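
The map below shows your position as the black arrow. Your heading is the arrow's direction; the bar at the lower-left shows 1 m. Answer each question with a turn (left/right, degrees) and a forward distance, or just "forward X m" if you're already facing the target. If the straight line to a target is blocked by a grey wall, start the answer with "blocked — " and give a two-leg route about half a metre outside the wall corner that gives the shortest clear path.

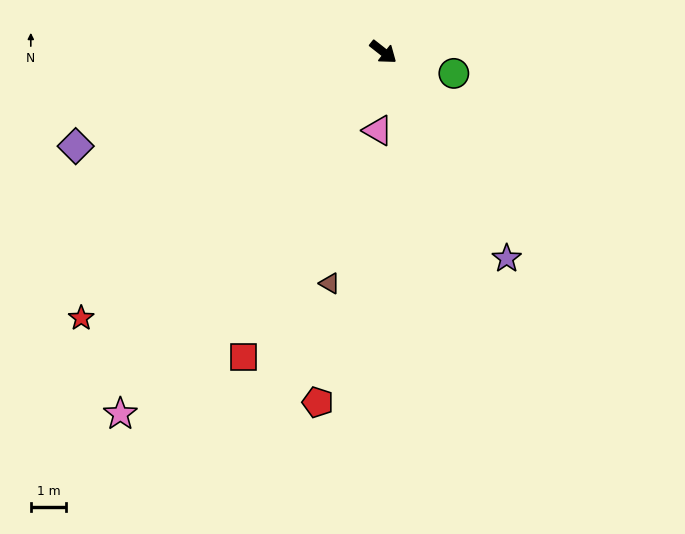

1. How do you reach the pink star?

turn right 88°, forward 12.8 m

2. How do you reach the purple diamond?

turn right 125°, forward 9.2 m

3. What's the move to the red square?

turn right 77°, forward 9.6 m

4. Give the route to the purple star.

turn right 21°, forward 6.9 m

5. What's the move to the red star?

turn right 101°, forward 11.5 m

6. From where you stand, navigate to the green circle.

turn left 21°, forward 2.1 m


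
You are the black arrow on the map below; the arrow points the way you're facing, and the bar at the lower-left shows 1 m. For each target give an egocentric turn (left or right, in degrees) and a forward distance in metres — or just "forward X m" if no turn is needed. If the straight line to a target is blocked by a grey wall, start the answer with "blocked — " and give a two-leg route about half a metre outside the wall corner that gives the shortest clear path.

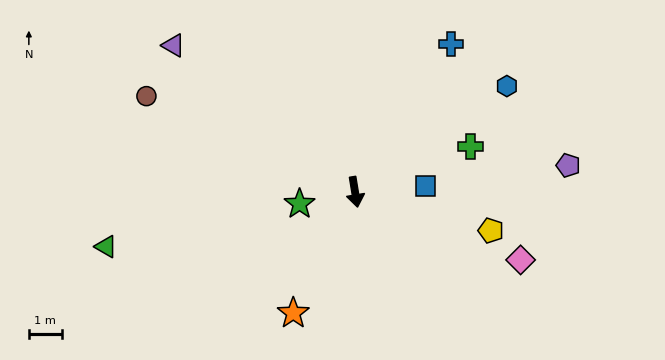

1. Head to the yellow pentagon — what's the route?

turn left 65°, forward 4.3 m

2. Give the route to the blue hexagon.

turn left 116°, forward 5.6 m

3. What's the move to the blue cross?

turn left 138°, forward 5.4 m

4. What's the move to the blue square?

turn left 86°, forward 2.1 m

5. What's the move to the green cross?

turn left 102°, forward 3.8 m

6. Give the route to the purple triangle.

turn right 138°, forward 7.1 m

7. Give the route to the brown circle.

turn right 124°, forward 7.0 m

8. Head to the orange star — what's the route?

turn right 36°, forward 4.1 m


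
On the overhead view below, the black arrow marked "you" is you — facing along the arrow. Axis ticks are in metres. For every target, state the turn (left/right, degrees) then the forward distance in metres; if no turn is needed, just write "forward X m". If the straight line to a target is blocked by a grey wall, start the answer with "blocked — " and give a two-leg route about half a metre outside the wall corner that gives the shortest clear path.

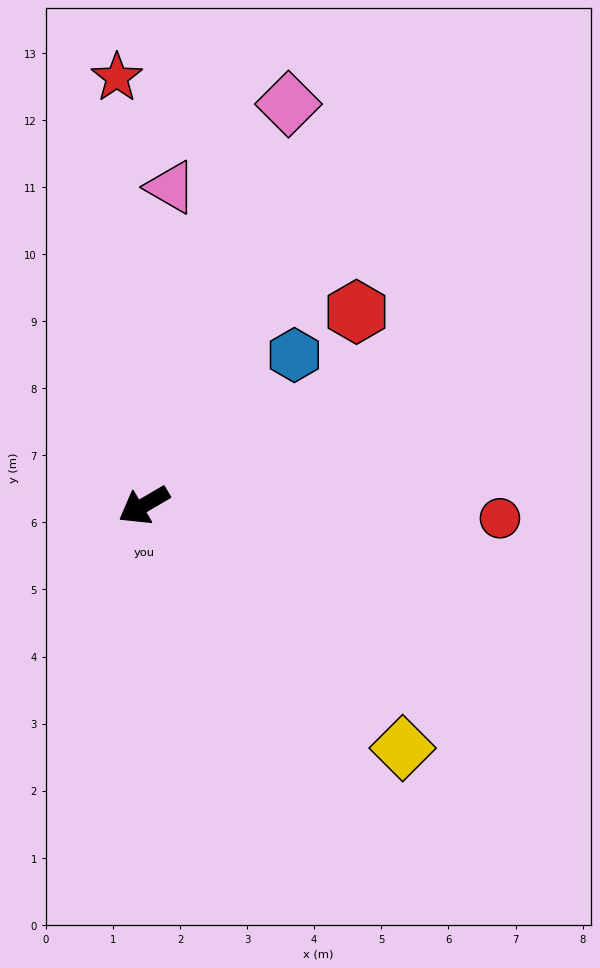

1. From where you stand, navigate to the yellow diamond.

turn left 106°, forward 5.3 m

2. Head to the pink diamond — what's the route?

turn right 140°, forward 6.4 m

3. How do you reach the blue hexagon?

turn right 165°, forward 3.2 m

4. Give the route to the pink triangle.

turn right 125°, forward 4.8 m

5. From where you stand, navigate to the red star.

turn right 117°, forward 6.4 m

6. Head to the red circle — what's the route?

turn left 148°, forward 5.3 m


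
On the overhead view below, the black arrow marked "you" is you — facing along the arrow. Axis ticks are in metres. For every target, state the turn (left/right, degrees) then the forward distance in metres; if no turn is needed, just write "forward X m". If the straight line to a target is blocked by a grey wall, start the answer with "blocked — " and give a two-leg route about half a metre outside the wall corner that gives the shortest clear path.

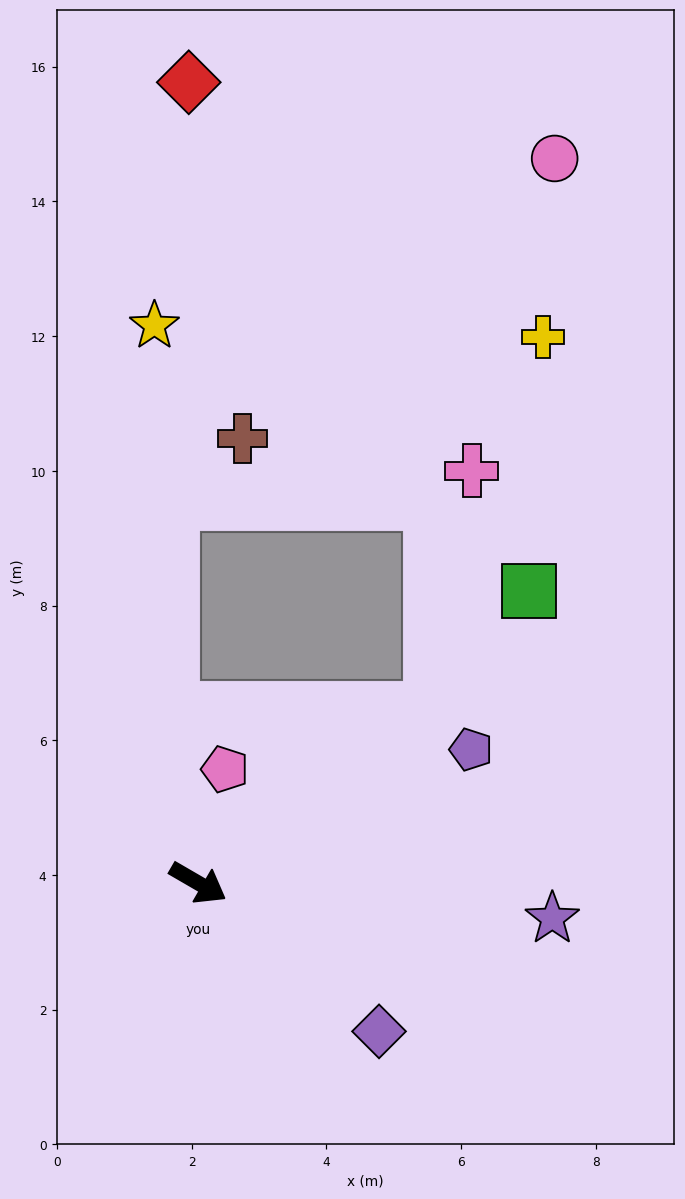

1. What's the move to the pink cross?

blocked — turn left 67°, forward 4.3 m, then turn left 44°, forward 3.6 m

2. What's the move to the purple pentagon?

turn left 56°, forward 4.5 m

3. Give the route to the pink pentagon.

turn left 107°, forward 1.7 m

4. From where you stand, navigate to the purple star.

turn left 24°, forward 5.3 m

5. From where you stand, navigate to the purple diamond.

turn right 9°, forward 3.5 m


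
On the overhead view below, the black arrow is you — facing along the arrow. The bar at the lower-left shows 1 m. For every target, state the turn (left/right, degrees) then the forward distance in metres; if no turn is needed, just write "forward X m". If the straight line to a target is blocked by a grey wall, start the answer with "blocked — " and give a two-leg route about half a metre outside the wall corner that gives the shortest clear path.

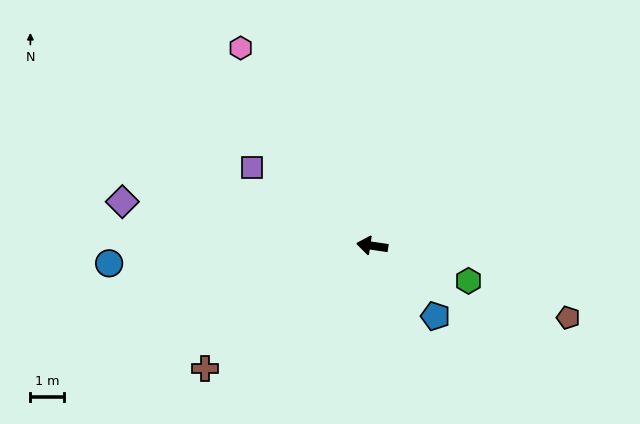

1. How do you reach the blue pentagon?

turn left 140°, forward 2.8 m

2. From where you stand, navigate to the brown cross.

turn left 45°, forward 6.2 m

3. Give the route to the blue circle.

turn left 12°, forward 7.8 m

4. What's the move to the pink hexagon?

turn right 48°, forward 7.1 m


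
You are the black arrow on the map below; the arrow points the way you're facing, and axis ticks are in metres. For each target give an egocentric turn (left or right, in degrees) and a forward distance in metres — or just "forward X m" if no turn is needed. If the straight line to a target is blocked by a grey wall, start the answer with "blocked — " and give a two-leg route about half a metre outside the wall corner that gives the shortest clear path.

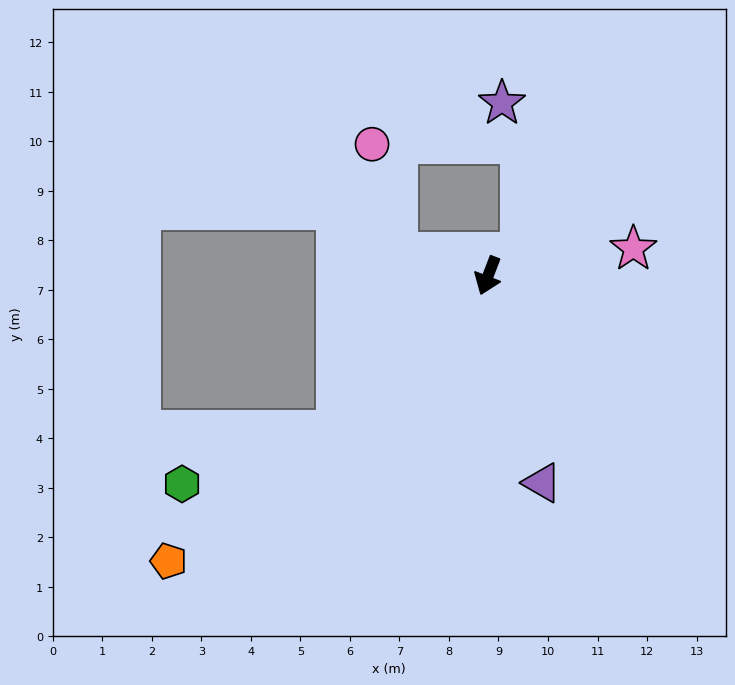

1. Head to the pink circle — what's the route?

blocked — turn right 83°, forward 1.9 m, then turn right 63°, forward 2.3 m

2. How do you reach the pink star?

turn left 122°, forward 3.0 m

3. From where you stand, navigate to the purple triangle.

turn left 36°, forward 4.3 m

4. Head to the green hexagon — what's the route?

blocked — turn right 23°, forward 4.4 m, then turn right 27°, forward 3.3 m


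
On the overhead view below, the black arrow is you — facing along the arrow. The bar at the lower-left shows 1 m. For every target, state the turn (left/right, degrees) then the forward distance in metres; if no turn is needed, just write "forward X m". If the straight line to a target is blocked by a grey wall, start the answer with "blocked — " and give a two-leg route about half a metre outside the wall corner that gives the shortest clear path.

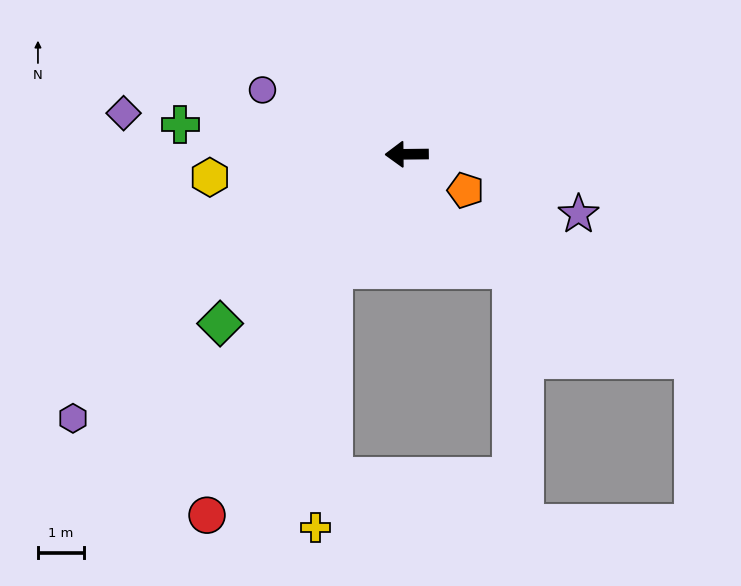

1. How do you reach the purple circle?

turn right 25°, forward 3.4 m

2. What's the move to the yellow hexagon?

turn left 6°, forward 4.3 m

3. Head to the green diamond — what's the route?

turn left 42°, forward 5.5 m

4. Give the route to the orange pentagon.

turn left 148°, forward 1.5 m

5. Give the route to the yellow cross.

blocked — turn left 57°, forward 3.0 m, then turn left 28°, forward 5.6 m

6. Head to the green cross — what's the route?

turn right 8°, forward 5.0 m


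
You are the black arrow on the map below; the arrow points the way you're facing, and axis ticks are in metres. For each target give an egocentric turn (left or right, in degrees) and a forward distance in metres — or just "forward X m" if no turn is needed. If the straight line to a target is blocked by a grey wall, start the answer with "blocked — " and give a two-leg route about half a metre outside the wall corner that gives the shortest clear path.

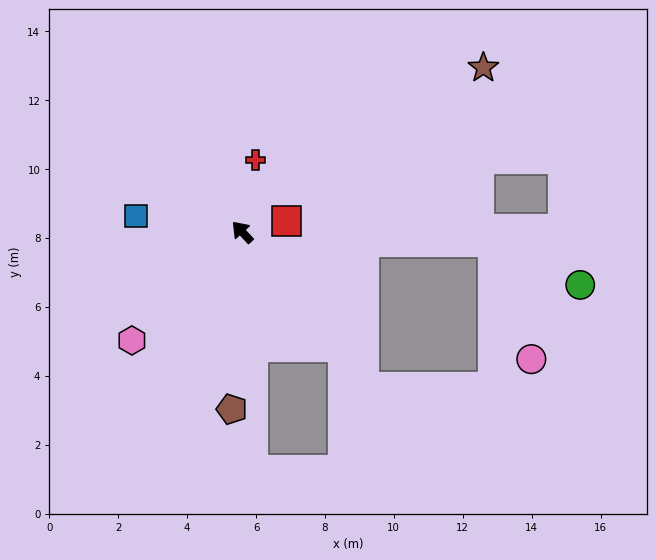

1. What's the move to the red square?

turn right 119°, forward 1.3 m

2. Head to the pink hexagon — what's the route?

turn left 92°, forward 4.5 m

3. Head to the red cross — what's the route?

turn right 53°, forward 2.1 m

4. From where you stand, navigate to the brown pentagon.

turn left 134°, forward 5.2 m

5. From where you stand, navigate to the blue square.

turn left 39°, forward 3.1 m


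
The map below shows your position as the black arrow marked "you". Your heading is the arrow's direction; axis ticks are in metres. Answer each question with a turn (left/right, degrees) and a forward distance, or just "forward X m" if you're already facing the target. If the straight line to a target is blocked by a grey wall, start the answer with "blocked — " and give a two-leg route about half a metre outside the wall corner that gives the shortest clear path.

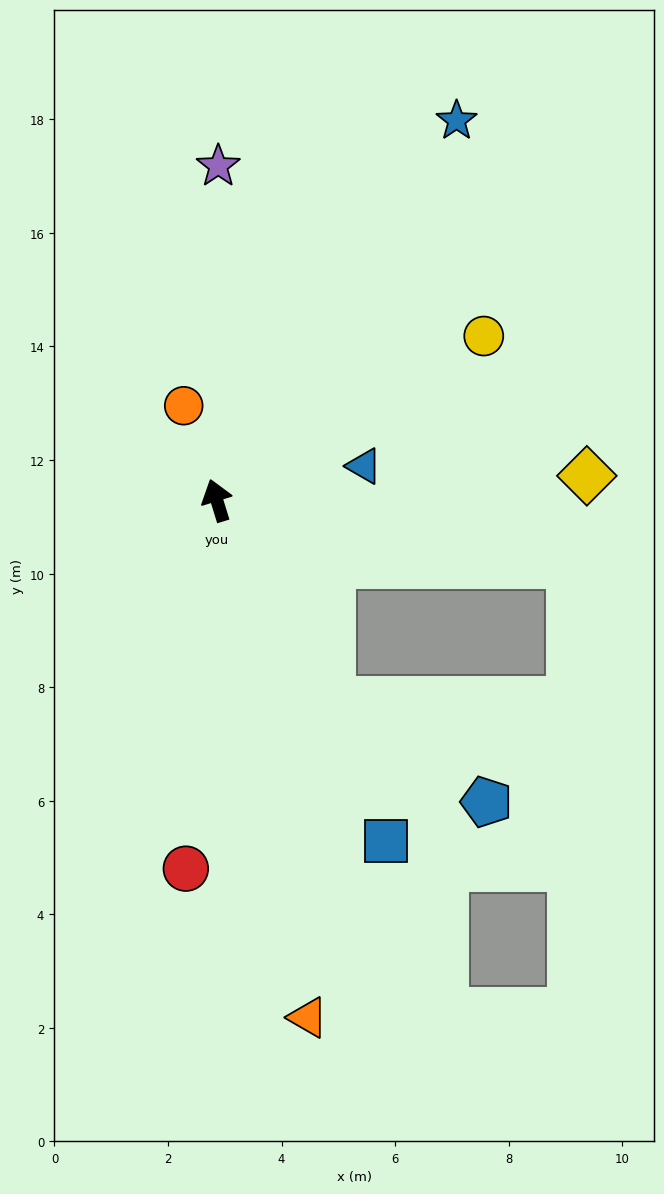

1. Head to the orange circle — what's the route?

turn left 2°, forward 1.8 m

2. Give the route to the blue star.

turn right 49°, forward 7.9 m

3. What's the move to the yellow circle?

turn right 76°, forward 5.5 m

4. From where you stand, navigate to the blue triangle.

turn right 94°, forward 2.7 m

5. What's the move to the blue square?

turn right 171°, forward 6.7 m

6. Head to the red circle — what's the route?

turn left 158°, forward 6.5 m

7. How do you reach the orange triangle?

turn left 173°, forward 9.2 m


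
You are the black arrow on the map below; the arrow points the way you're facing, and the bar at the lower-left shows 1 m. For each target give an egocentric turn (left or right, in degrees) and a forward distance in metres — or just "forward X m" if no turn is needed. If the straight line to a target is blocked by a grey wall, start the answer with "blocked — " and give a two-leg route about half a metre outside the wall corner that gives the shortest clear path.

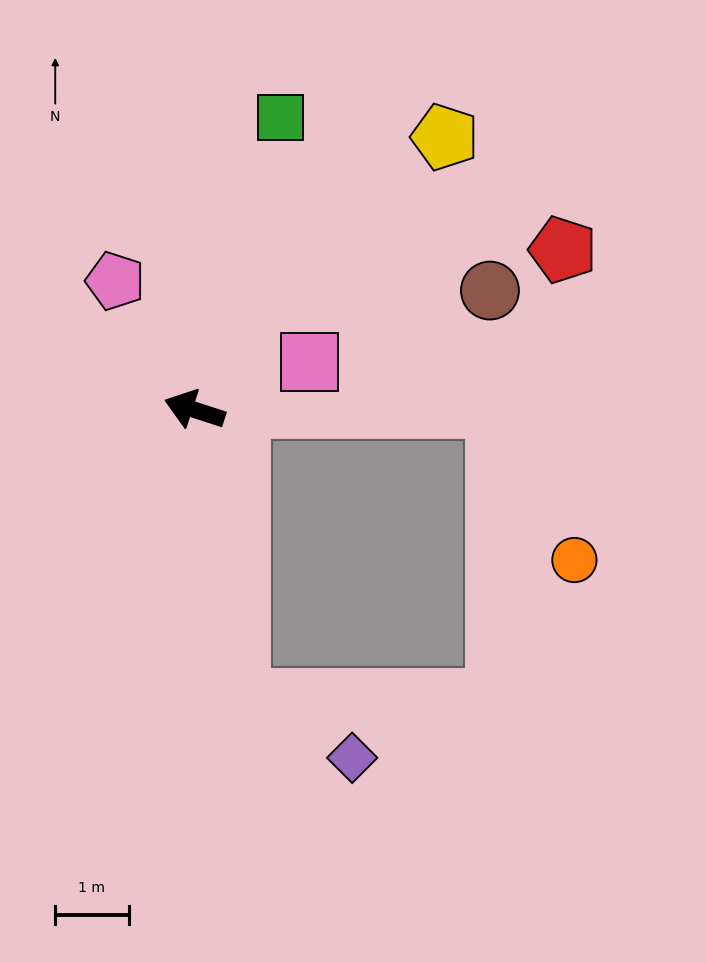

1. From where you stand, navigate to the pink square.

turn right 139°, forward 1.7 m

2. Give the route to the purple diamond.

blocked — turn left 117°, forward 4.0 m, then turn left 54°, forward 1.7 m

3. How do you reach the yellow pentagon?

turn right 114°, forward 5.0 m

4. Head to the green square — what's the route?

turn right 88°, forward 4.1 m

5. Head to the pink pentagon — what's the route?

turn right 40°, forward 2.1 m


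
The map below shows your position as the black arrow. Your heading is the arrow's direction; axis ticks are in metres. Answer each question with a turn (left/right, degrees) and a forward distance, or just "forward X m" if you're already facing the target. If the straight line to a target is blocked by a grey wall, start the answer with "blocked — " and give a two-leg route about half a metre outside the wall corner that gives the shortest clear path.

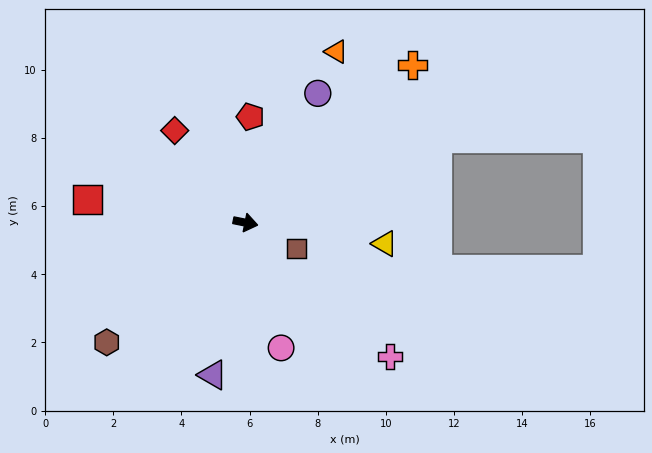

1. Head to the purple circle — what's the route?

turn left 72°, forward 4.3 m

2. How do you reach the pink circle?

turn right 63°, forward 3.8 m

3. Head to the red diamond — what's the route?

turn left 139°, forward 3.4 m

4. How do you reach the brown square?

turn right 15°, forward 1.7 m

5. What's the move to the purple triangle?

turn right 91°, forward 4.6 m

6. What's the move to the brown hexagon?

turn right 128°, forward 5.4 m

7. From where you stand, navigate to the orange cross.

turn left 55°, forward 6.7 m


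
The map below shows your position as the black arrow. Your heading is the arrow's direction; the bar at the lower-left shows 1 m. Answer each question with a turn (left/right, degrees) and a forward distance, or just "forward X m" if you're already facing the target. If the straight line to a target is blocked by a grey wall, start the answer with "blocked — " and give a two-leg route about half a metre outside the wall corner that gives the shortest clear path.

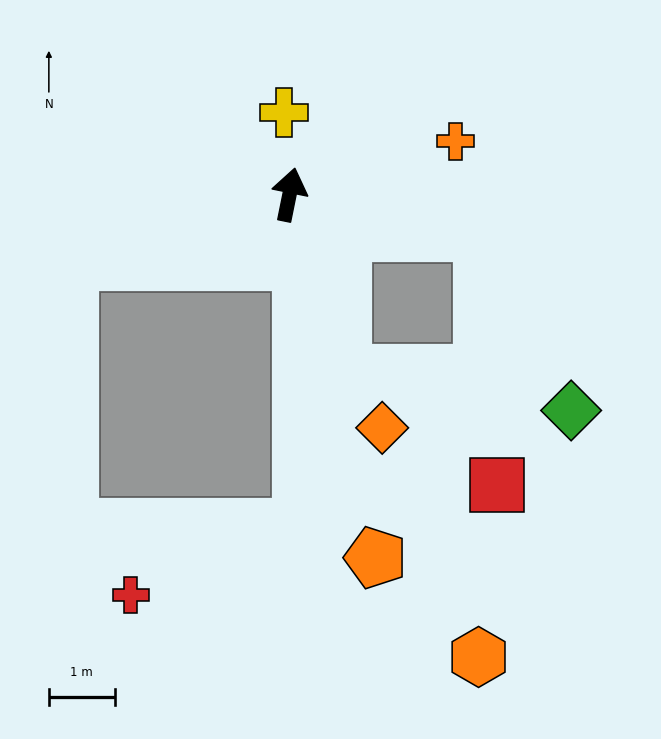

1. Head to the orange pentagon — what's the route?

turn right 155°, forward 5.7 m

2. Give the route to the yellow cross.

turn left 15°, forward 1.3 m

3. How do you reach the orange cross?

turn right 61°, forward 2.7 m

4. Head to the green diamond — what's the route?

blocked — turn right 90°, forward 3.0 m, then turn right 52°, forward 3.0 m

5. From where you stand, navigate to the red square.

blocked — turn right 90°, forward 3.0 m, then turn right 75°, forward 3.8 m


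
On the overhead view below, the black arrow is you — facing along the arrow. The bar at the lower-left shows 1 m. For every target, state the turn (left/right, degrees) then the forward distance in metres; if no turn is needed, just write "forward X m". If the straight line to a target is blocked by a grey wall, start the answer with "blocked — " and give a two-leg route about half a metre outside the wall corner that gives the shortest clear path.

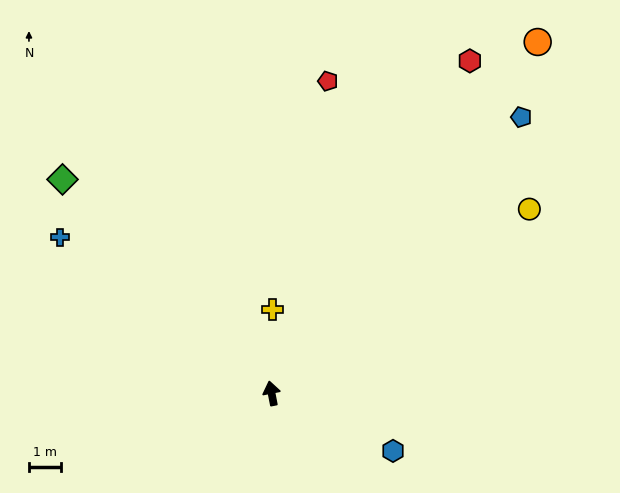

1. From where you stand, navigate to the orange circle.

turn right 48°, forward 14.0 m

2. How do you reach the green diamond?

turn left 33°, forward 9.5 m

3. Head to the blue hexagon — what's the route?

turn right 126°, forward 4.3 m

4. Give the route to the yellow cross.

turn right 12°, forward 2.6 m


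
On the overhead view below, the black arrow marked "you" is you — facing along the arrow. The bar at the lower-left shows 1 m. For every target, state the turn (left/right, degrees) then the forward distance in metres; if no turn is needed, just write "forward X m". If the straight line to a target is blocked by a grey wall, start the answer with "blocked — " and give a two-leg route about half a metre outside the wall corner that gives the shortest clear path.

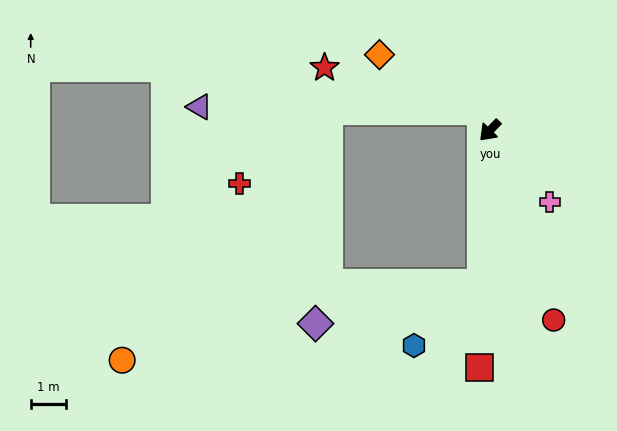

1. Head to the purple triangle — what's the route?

blocked — turn right 116°, forward 0.6 m, then turn left 70°, forward 7.9 m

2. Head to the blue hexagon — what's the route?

blocked — turn left 41°, forward 4.3 m, then turn right 45°, forward 2.6 m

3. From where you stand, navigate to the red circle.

turn left 63°, forward 5.6 m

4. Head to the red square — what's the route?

turn left 42°, forward 6.7 m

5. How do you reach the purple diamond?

blocked — turn left 41°, forward 4.3 m, then turn right 73°, forward 4.8 m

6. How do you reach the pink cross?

turn left 84°, forward 2.6 m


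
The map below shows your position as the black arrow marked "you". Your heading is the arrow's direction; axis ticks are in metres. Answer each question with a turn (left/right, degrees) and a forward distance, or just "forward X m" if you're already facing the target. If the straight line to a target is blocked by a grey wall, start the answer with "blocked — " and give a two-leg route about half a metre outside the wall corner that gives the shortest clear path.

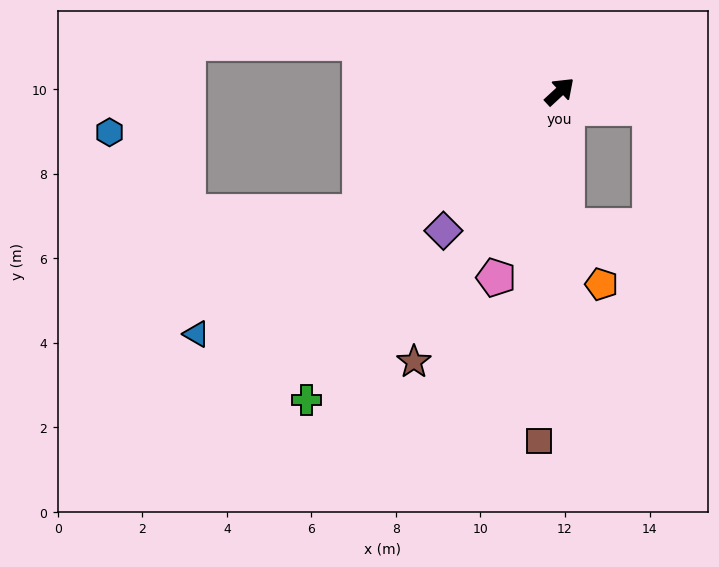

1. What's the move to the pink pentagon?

turn right 152°, forward 4.7 m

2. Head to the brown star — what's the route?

turn right 161°, forward 7.3 m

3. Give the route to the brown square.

turn right 136°, forward 8.3 m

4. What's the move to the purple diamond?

turn right 173°, forward 4.3 m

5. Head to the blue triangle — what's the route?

turn left 171°, forward 10.3 m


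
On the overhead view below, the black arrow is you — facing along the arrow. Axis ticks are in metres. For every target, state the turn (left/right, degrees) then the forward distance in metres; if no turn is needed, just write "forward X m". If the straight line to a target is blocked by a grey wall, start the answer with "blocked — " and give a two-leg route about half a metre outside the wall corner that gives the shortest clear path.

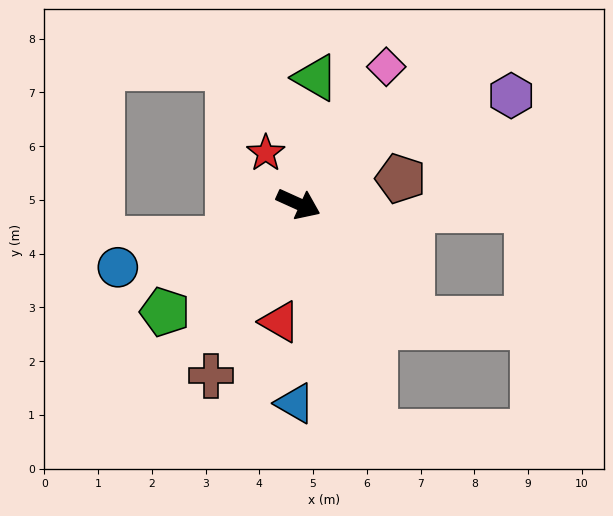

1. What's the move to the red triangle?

turn right 75°, forward 2.2 m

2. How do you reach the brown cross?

turn right 93°, forward 3.6 m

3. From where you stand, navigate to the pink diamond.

turn left 82°, forward 3.0 m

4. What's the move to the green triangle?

turn left 107°, forward 2.4 m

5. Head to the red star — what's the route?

turn left 147°, forward 1.1 m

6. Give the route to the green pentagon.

turn right 117°, forward 3.2 m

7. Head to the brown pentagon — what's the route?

turn left 38°, forward 2.0 m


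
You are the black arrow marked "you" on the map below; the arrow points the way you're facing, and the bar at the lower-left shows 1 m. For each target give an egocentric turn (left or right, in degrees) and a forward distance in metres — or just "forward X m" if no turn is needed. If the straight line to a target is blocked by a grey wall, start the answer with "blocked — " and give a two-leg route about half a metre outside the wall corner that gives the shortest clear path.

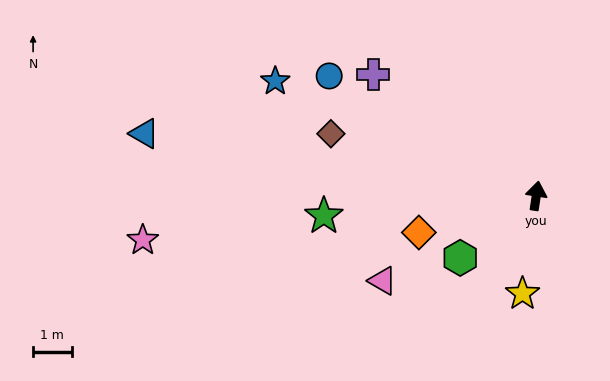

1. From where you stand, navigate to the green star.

turn left 104°, forward 5.5 m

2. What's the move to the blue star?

turn left 75°, forward 7.4 m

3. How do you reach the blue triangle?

turn left 90°, forward 10.3 m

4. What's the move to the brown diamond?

turn left 82°, forward 5.5 m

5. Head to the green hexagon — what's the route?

turn left 138°, forward 2.5 m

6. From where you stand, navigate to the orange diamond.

turn left 116°, forward 3.2 m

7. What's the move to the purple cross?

turn left 62°, forward 5.3 m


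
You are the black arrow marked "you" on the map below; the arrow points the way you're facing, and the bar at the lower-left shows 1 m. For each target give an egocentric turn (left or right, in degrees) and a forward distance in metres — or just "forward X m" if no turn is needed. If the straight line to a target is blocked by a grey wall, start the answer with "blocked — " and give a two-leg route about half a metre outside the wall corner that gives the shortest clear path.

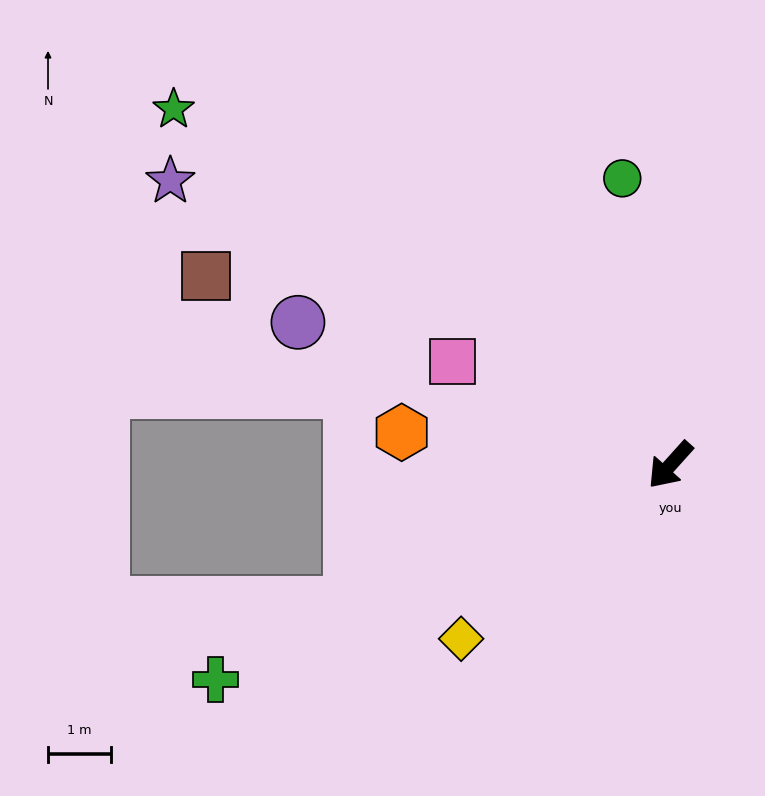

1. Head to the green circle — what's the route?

turn right 129°, forward 4.6 m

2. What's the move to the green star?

turn right 84°, forward 9.7 m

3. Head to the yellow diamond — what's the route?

turn right 8°, forward 4.3 m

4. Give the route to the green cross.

turn right 23°, forward 8.0 m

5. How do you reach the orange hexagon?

turn right 55°, forward 4.3 m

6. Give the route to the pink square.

turn right 73°, forward 3.8 m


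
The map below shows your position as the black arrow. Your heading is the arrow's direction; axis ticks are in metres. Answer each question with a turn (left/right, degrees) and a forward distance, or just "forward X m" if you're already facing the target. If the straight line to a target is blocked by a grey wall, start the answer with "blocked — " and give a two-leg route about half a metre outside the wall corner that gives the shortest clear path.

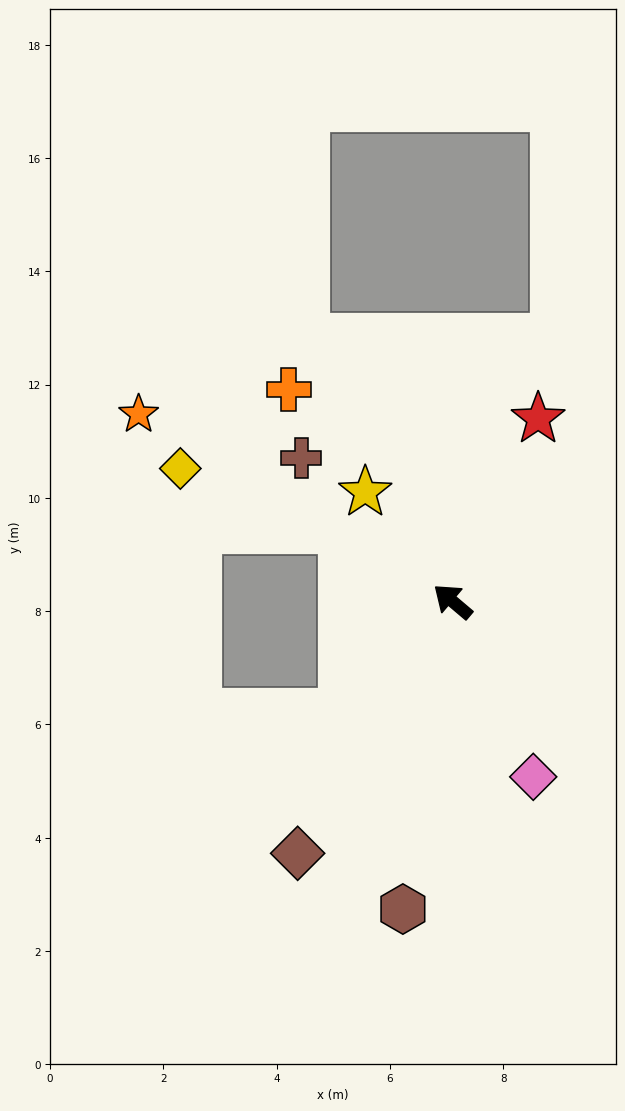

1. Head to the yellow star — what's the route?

turn right 11°, forward 2.5 m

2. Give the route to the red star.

turn right 75°, forward 3.6 m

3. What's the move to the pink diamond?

turn left 155°, forward 3.4 m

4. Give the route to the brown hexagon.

turn left 121°, forward 5.5 m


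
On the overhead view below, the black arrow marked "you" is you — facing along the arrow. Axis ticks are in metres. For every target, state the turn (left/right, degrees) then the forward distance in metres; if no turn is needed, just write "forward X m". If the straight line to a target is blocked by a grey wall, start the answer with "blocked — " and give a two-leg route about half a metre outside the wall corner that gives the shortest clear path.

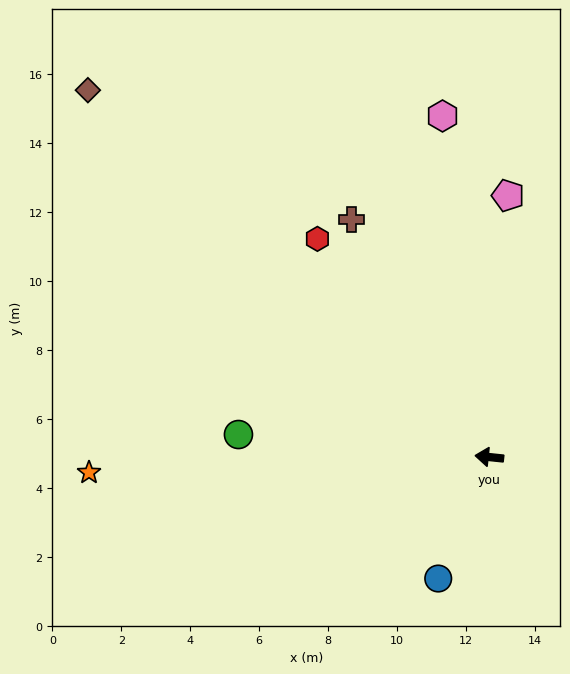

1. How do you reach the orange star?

turn left 8°, forward 11.6 m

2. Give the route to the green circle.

forward 7.3 m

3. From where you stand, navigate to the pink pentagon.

turn right 88°, forward 7.6 m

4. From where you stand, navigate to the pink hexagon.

turn right 76°, forward 10.0 m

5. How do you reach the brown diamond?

turn right 36°, forward 15.8 m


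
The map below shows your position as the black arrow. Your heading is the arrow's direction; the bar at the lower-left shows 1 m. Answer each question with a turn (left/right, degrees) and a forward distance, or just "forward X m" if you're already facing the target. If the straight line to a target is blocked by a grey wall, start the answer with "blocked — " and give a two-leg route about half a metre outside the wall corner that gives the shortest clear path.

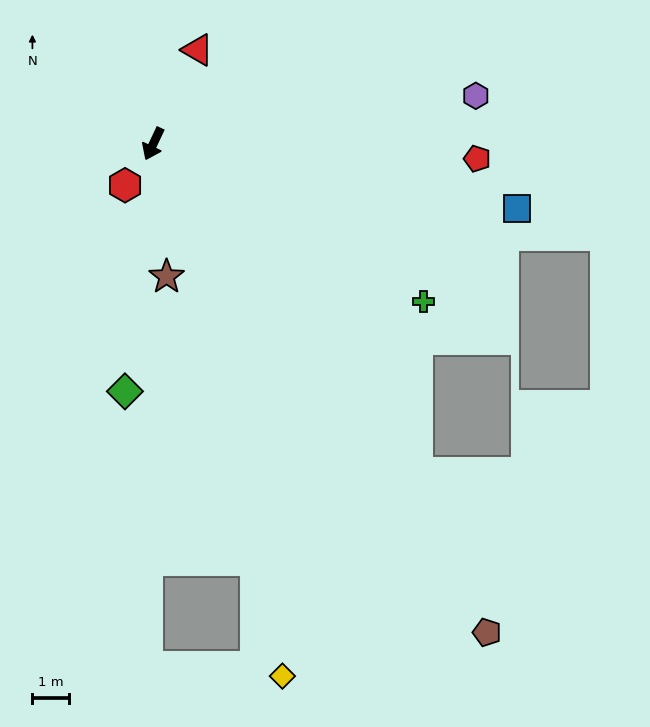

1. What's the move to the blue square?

turn left 105°, forward 10.1 m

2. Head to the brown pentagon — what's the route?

turn left 60°, forward 16.3 m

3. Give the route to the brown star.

turn left 31°, forward 3.7 m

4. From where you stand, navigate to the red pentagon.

turn left 113°, forward 8.9 m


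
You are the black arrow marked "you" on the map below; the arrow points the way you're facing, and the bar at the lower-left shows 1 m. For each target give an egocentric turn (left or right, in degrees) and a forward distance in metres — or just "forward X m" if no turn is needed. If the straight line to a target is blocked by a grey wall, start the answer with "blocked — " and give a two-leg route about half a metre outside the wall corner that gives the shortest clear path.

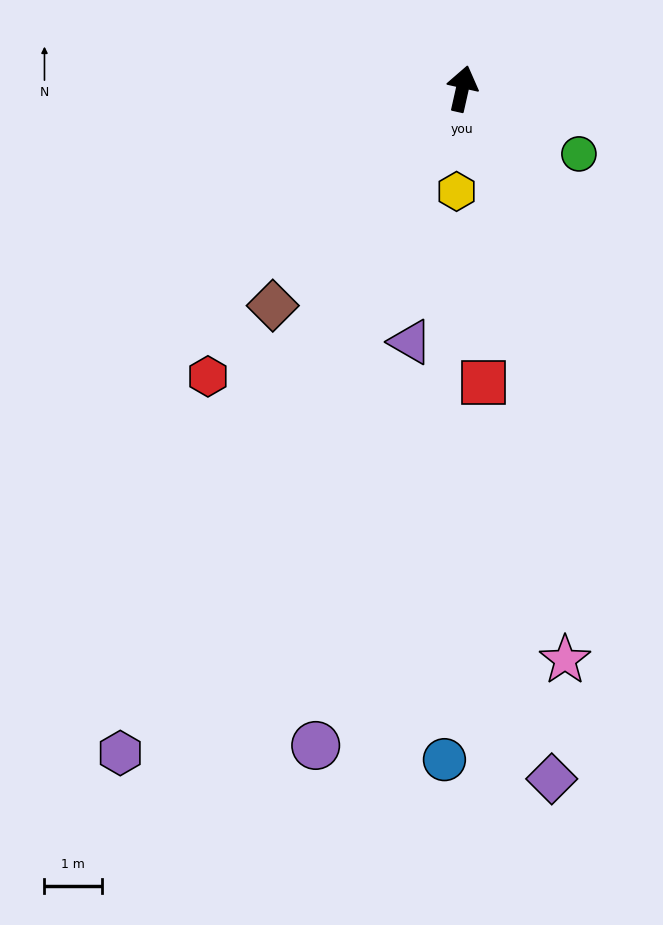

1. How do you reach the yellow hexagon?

turn right 171°, forward 1.8 m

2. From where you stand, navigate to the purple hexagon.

turn left 165°, forward 13.0 m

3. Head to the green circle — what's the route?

turn right 107°, forward 2.3 m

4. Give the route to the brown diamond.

turn left 152°, forward 5.0 m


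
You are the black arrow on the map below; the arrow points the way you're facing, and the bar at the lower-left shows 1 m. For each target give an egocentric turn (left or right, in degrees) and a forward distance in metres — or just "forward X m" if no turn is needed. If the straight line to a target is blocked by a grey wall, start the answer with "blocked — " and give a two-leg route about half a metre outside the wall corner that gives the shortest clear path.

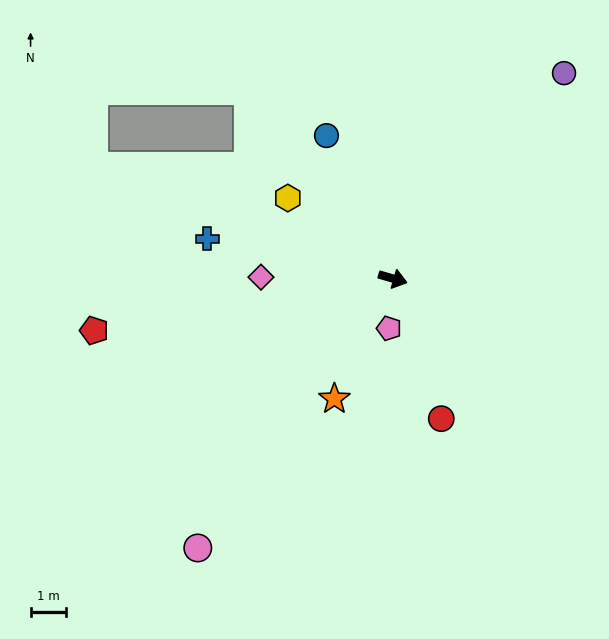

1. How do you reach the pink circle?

turn right 110°, forward 9.4 m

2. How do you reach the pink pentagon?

turn right 78°, forward 1.4 m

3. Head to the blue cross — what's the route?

turn right 176°, forward 5.4 m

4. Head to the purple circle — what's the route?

turn left 66°, forward 7.6 m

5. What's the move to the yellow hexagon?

turn left 159°, forward 3.8 m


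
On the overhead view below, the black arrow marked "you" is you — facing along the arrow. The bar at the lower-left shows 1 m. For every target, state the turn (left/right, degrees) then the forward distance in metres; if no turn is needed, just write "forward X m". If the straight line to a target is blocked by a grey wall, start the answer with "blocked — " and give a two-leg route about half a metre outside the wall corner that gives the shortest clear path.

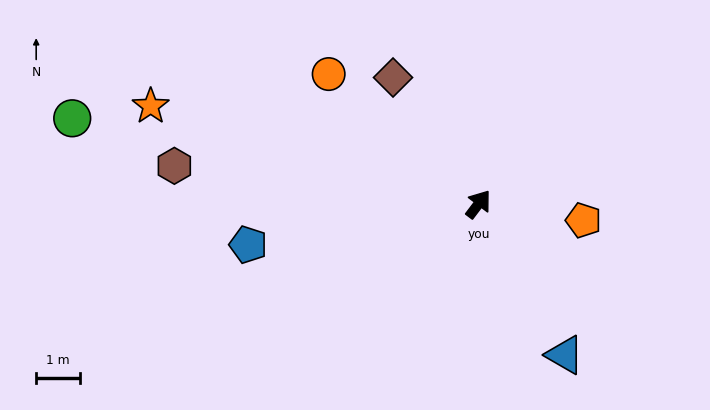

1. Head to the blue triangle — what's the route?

turn right 113°, forward 4.0 m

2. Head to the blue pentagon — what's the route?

turn left 137°, forward 5.3 m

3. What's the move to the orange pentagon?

turn right 62°, forward 2.4 m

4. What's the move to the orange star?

turn left 110°, forward 7.8 m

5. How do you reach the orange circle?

turn left 86°, forward 4.5 m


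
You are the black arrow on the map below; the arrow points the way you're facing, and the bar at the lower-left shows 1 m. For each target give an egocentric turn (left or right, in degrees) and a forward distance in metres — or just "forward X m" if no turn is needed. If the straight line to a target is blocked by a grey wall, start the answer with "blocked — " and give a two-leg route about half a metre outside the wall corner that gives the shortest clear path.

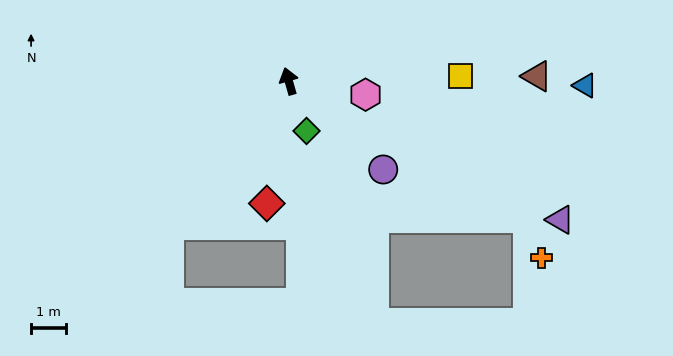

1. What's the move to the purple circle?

turn right 149°, forward 3.7 m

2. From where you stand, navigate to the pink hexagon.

turn right 116°, forward 2.3 m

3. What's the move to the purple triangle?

turn right 133°, forward 8.8 m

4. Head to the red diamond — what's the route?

turn left 154°, forward 3.6 m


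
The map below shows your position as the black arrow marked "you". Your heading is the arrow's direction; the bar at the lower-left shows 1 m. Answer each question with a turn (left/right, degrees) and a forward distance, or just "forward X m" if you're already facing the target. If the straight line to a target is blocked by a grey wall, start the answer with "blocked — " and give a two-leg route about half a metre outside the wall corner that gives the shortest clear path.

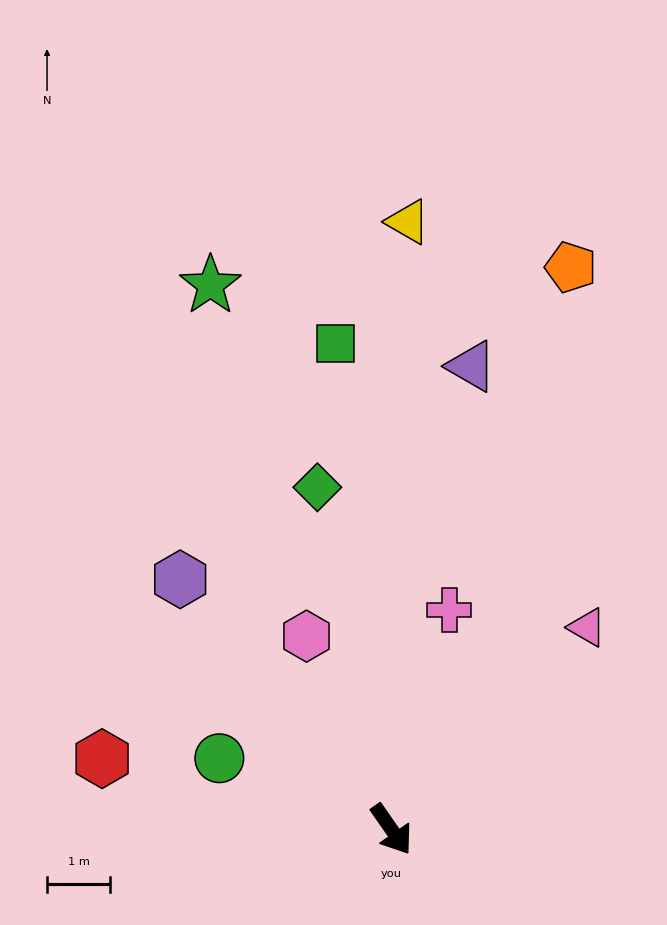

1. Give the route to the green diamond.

turn left 157°, forward 5.5 m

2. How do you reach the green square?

turn left 152°, forward 7.7 m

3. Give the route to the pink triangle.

turn left 101°, forward 4.4 m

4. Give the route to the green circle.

turn right 147°, forward 2.9 m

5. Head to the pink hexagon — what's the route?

turn left 169°, forward 3.3 m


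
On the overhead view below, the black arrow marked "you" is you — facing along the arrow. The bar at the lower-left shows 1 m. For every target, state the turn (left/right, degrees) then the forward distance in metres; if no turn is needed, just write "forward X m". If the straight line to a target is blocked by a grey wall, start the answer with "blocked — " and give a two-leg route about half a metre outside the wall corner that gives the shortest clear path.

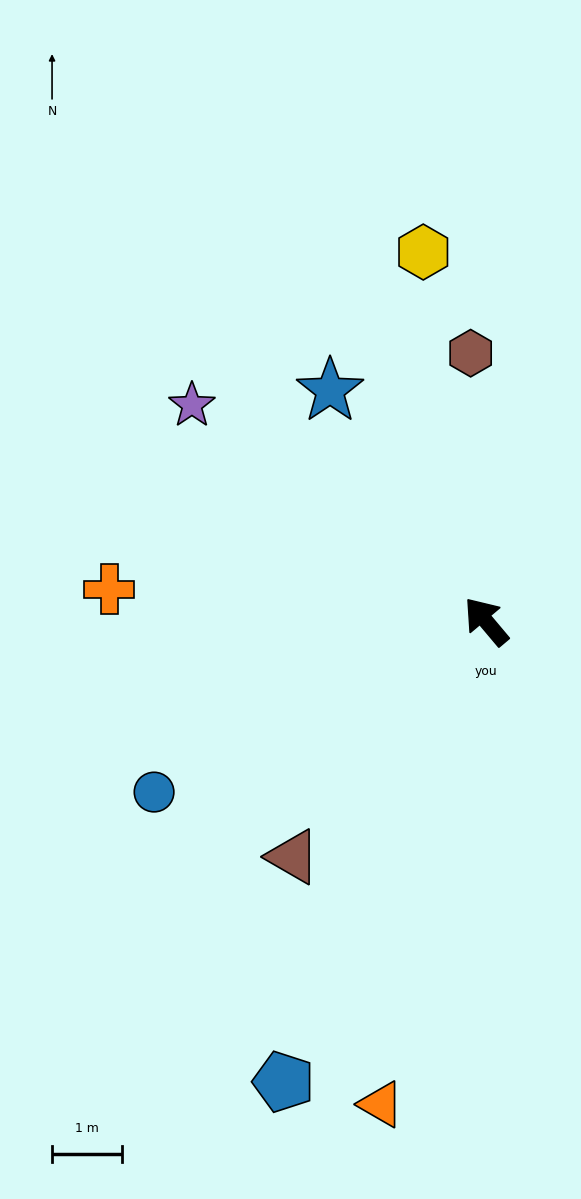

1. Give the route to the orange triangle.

turn left 128°, forward 7.0 m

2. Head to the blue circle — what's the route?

turn left 77°, forward 5.3 m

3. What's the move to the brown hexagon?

turn right 37°, forward 3.8 m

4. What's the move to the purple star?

turn left 14°, forward 5.2 m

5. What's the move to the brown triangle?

turn left 101°, forward 4.3 m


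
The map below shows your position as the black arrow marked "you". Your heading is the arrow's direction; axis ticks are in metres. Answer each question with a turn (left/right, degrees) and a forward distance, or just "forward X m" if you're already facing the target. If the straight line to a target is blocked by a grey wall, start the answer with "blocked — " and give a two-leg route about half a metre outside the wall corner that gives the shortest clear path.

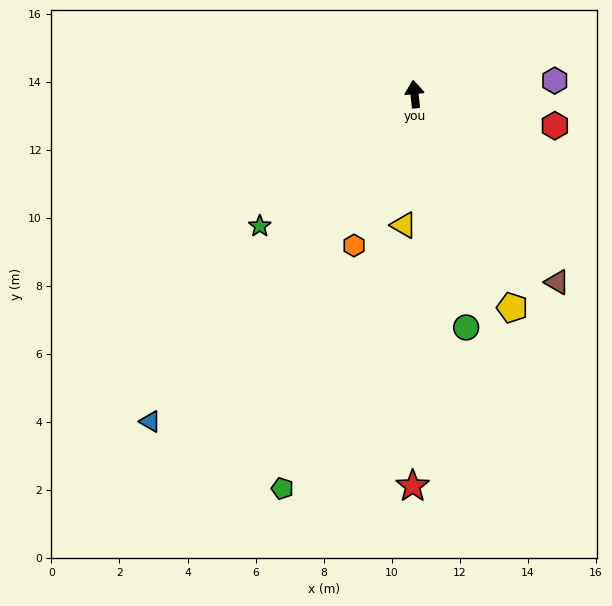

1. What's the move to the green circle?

turn right 174°, forward 7.0 m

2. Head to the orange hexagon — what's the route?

turn left 152°, forward 4.8 m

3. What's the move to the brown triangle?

turn right 149°, forward 6.9 m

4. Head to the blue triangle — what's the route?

turn left 135°, forward 12.4 m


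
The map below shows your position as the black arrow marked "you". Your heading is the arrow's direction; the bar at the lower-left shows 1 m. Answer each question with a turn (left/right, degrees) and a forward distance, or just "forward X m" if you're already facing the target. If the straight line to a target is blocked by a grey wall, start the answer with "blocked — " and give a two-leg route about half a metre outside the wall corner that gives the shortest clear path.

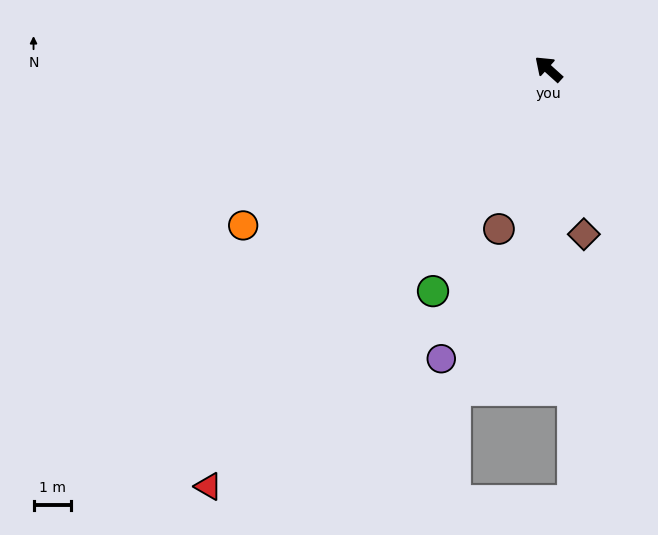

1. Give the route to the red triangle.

turn left 93°, forward 14.5 m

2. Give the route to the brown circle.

turn left 115°, forward 4.5 m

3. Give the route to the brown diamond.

turn left 144°, forward 4.5 m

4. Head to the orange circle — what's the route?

turn left 69°, forward 9.2 m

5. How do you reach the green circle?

turn left 105°, forward 6.7 m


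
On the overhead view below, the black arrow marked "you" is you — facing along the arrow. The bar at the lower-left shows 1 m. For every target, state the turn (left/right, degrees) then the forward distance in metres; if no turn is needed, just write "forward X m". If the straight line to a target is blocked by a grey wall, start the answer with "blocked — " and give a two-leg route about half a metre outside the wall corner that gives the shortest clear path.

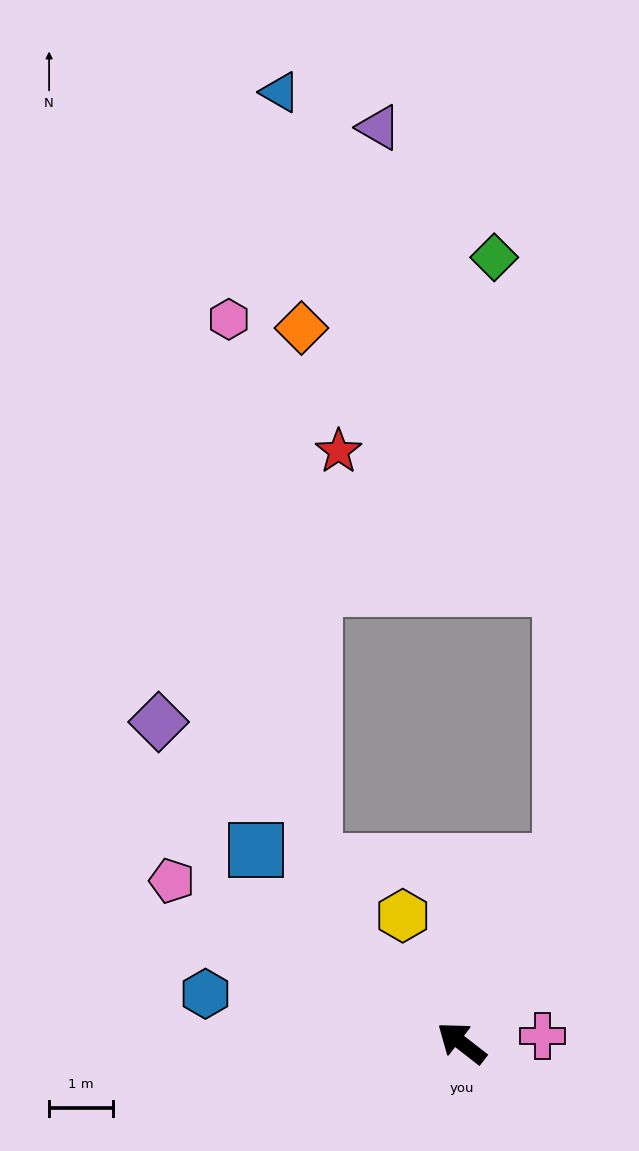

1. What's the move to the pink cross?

turn right 137°, forward 1.3 m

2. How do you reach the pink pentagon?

turn left 9°, forward 5.2 m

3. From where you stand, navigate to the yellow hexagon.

turn right 27°, forward 2.2 m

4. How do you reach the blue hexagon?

turn left 27°, forward 4.1 m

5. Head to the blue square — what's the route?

turn right 5°, forward 4.4 m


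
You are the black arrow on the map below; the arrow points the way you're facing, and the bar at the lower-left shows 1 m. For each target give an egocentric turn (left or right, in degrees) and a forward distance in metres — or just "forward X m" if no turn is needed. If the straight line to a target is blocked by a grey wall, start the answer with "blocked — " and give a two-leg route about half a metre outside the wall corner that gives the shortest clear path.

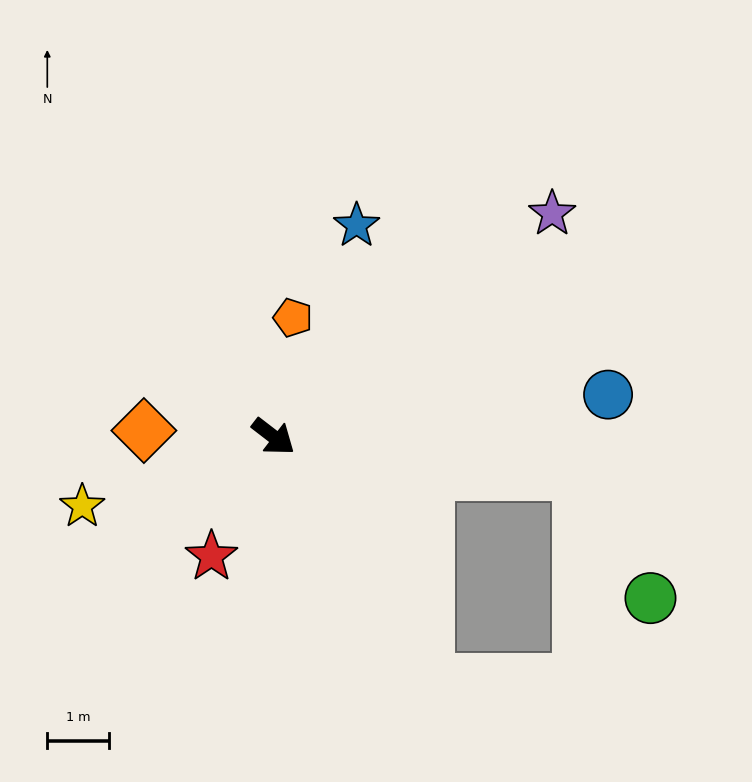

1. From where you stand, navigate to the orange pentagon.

turn left 118°, forward 1.9 m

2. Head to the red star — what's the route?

turn right 80°, forward 2.2 m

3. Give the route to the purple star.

turn left 76°, forward 5.8 m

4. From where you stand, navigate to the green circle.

blocked — turn left 30°, forward 5.0 m, then turn right 52°, forward 2.3 m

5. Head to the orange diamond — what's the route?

turn right 145°, forward 2.1 m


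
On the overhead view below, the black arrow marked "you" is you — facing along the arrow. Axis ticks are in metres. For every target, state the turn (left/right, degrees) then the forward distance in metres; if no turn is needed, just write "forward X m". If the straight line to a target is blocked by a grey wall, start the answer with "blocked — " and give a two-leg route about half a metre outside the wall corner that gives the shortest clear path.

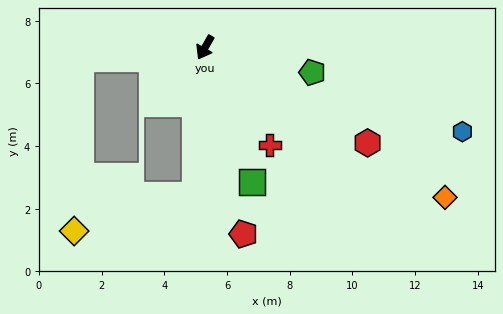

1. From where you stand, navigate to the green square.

turn left 49°, forward 4.5 m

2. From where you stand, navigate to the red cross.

turn left 63°, forward 3.7 m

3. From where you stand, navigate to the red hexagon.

turn left 89°, forward 6.0 m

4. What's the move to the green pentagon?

turn left 106°, forward 3.5 m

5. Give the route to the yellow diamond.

blocked — turn left 26°, forward 4.7 m, then turn right 70°, forward 4.0 m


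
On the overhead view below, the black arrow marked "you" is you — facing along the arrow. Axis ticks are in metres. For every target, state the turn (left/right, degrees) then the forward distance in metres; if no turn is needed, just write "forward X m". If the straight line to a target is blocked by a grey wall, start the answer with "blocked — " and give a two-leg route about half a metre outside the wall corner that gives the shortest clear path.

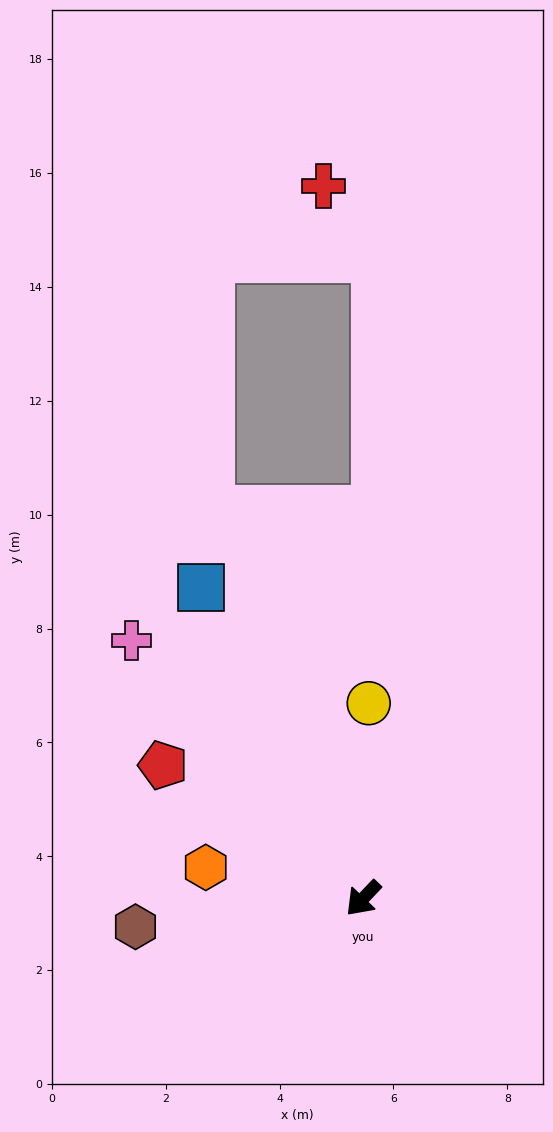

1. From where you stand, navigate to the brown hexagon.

turn right 39°, forward 4.0 m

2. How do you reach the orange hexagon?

turn right 58°, forward 2.8 m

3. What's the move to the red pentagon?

turn right 80°, forward 4.2 m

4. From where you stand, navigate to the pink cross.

turn right 95°, forward 6.1 m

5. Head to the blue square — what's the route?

turn right 109°, forward 6.2 m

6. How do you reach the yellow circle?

turn right 138°, forward 3.4 m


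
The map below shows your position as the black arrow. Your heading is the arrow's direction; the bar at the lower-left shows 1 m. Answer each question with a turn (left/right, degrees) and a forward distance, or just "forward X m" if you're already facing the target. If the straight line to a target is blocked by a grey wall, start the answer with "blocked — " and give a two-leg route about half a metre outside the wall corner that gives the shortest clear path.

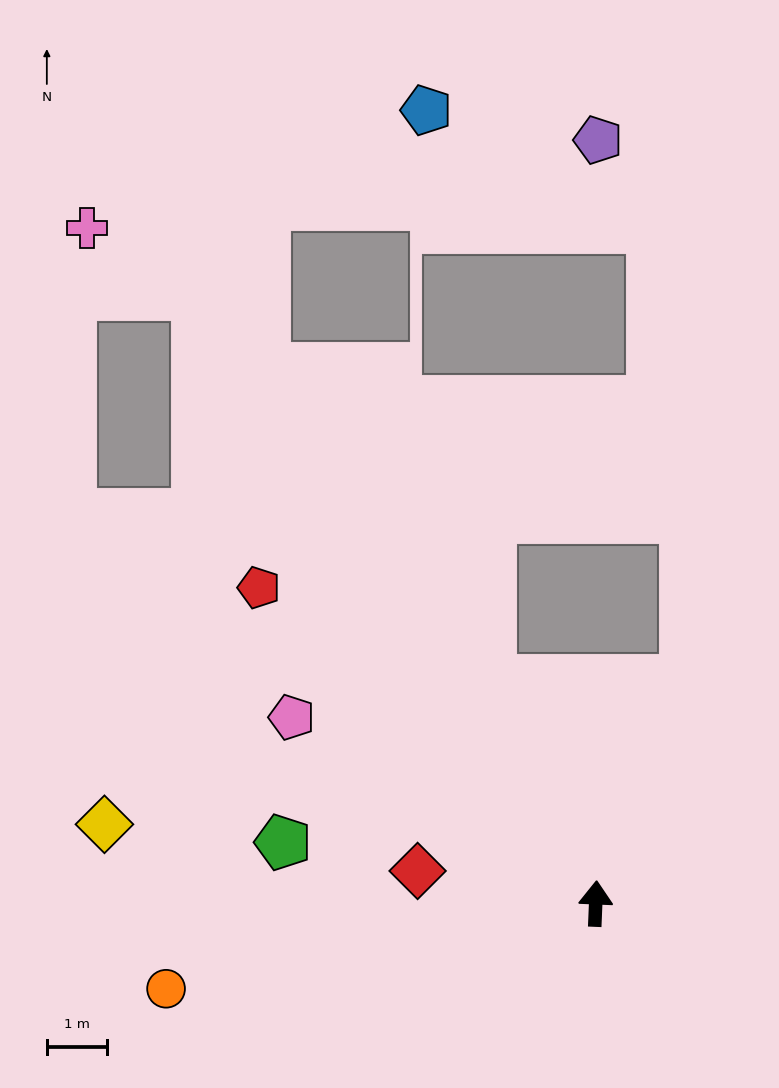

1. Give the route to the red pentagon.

turn left 49°, forward 7.7 m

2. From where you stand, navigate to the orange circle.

turn left 104°, forward 7.3 m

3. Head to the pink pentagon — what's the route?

turn left 61°, forward 5.9 m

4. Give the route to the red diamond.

turn left 82°, forward 3.0 m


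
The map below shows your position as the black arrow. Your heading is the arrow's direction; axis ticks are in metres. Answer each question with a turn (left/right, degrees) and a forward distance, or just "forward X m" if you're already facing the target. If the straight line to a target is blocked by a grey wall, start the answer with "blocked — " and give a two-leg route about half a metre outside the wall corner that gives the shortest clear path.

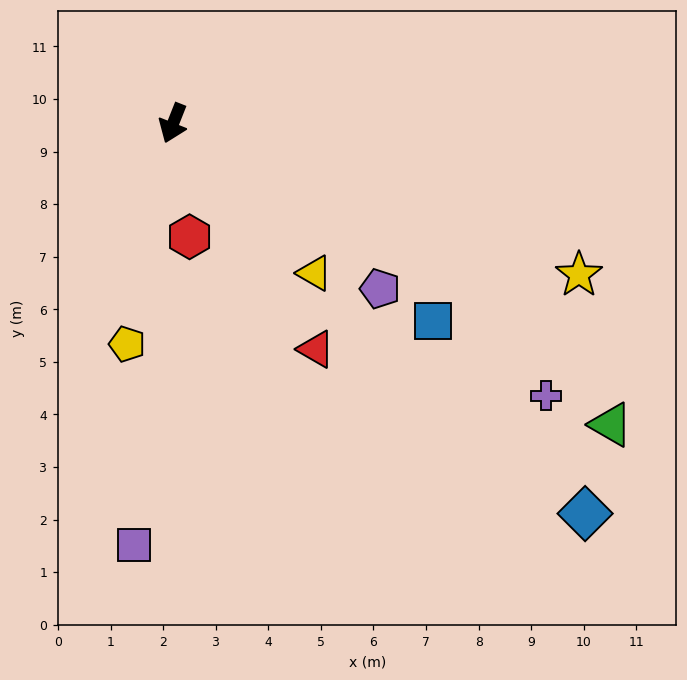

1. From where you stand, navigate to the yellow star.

turn left 91°, forward 8.2 m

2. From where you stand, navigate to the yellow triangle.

turn left 65°, forward 3.9 m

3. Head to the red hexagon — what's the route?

turn left 30°, forward 2.2 m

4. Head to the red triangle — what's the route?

turn left 54°, forward 5.1 m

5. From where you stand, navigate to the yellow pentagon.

turn left 10°, forward 4.3 m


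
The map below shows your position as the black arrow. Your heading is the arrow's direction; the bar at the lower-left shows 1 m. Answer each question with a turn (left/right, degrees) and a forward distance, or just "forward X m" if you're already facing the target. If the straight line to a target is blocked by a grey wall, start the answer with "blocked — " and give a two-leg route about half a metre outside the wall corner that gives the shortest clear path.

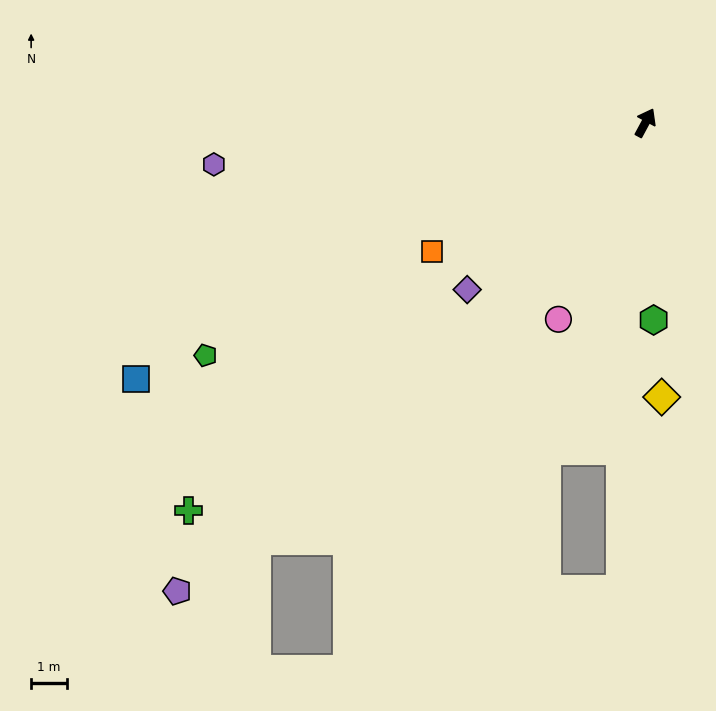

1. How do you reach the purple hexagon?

turn left 124°, forward 12.1 m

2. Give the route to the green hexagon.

turn right 149°, forward 5.5 m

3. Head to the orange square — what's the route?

turn left 149°, forward 7.0 m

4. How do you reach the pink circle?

turn right 176°, forward 6.0 m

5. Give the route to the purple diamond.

turn left 161°, forward 6.8 m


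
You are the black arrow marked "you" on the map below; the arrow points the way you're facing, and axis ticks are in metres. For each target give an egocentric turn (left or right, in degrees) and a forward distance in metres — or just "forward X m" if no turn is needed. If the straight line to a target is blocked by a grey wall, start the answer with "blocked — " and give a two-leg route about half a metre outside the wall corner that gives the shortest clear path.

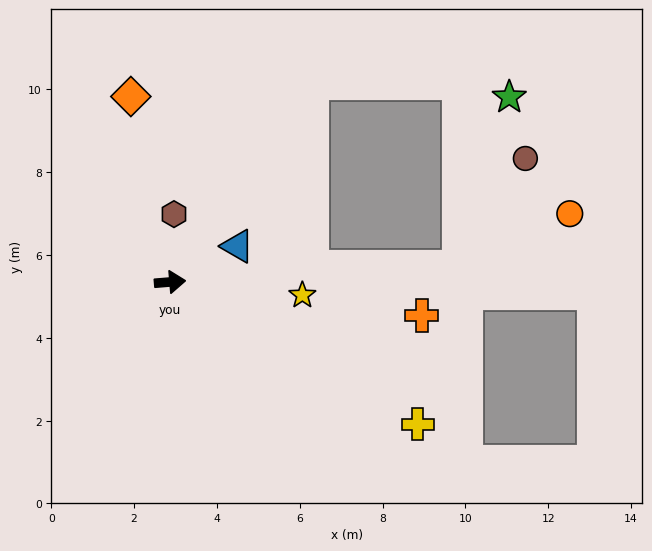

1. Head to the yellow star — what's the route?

turn right 10°, forward 3.2 m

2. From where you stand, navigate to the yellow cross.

turn right 35°, forward 6.9 m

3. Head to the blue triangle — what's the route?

turn left 23°, forward 1.8 m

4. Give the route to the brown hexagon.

turn left 82°, forward 1.6 m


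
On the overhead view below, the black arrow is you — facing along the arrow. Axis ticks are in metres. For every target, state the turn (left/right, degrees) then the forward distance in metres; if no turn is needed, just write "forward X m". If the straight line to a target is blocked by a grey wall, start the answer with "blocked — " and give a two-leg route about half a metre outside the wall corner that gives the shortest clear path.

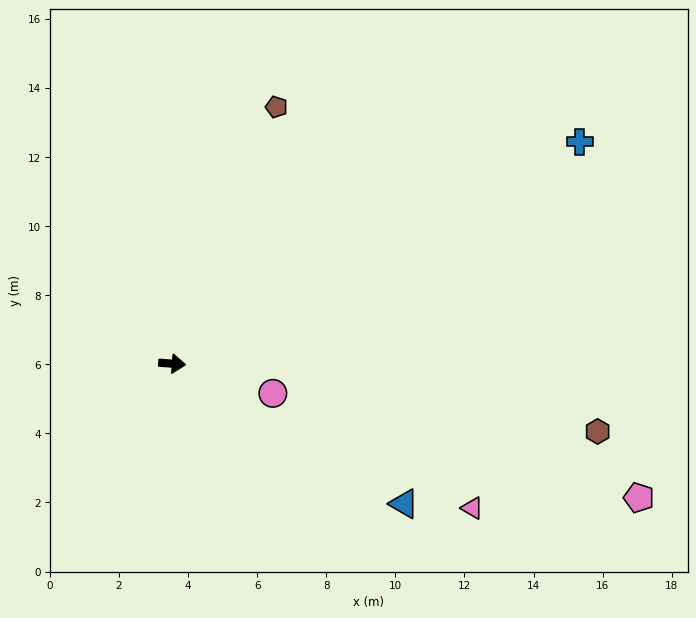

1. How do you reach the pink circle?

turn right 12°, forward 3.0 m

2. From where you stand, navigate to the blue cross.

turn left 33°, forward 13.4 m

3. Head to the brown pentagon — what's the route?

turn left 72°, forward 8.0 m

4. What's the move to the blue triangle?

turn right 27°, forward 7.8 m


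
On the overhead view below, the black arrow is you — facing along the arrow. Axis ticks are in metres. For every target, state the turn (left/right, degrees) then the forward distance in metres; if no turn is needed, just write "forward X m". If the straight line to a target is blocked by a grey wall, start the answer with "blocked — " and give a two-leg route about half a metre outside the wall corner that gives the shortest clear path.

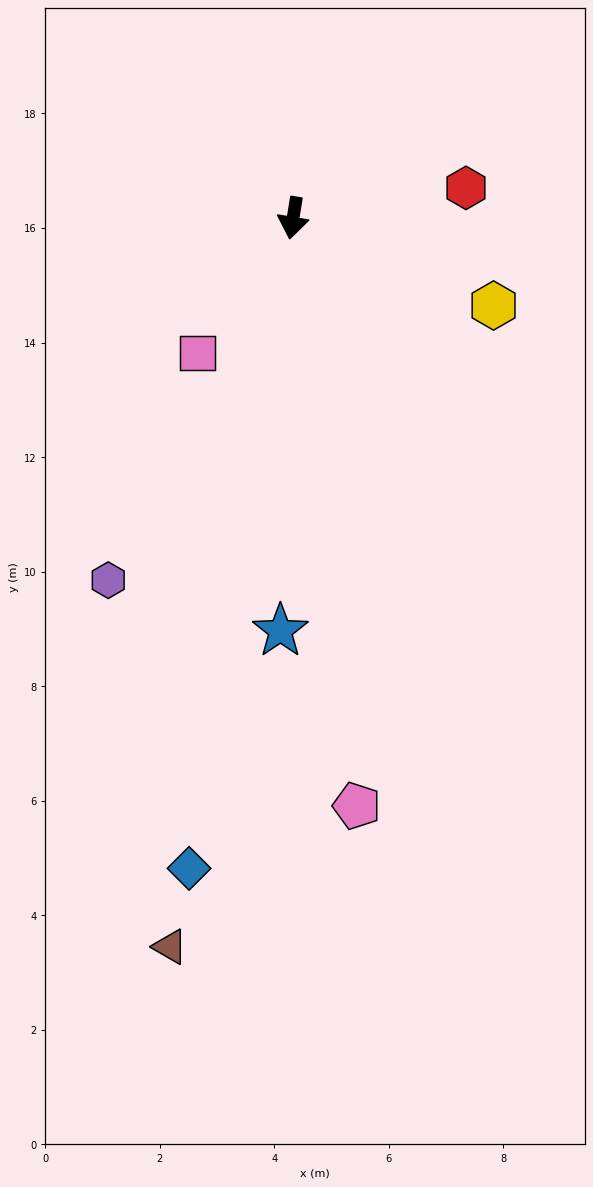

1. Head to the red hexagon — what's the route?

turn left 109°, forward 3.1 m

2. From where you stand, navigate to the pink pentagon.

turn left 15°, forward 10.3 m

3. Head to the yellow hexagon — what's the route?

turn left 76°, forward 3.8 m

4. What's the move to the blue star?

turn left 7°, forward 7.2 m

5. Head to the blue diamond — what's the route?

forward 11.5 m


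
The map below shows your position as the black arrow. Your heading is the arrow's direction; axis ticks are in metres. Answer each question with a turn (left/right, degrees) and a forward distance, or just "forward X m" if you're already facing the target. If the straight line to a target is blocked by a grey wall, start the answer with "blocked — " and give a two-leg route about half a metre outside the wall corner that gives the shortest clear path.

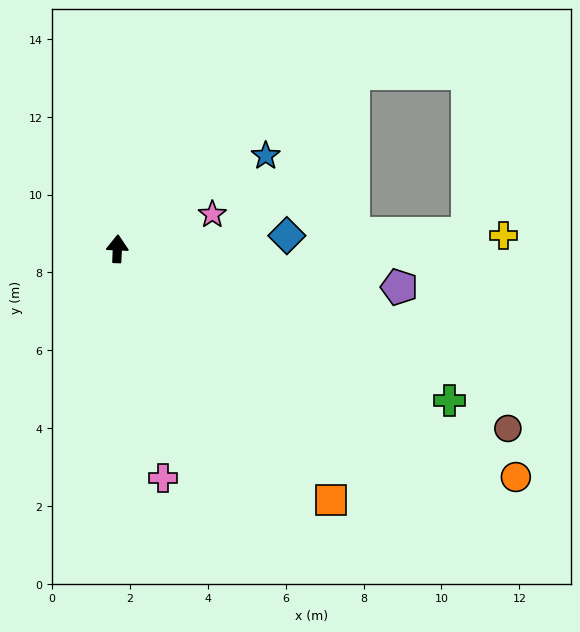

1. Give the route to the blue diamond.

turn right 83°, forward 4.4 m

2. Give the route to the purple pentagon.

turn right 95°, forward 7.3 m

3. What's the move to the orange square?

turn right 137°, forward 8.5 m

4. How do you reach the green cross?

turn right 112°, forward 9.4 m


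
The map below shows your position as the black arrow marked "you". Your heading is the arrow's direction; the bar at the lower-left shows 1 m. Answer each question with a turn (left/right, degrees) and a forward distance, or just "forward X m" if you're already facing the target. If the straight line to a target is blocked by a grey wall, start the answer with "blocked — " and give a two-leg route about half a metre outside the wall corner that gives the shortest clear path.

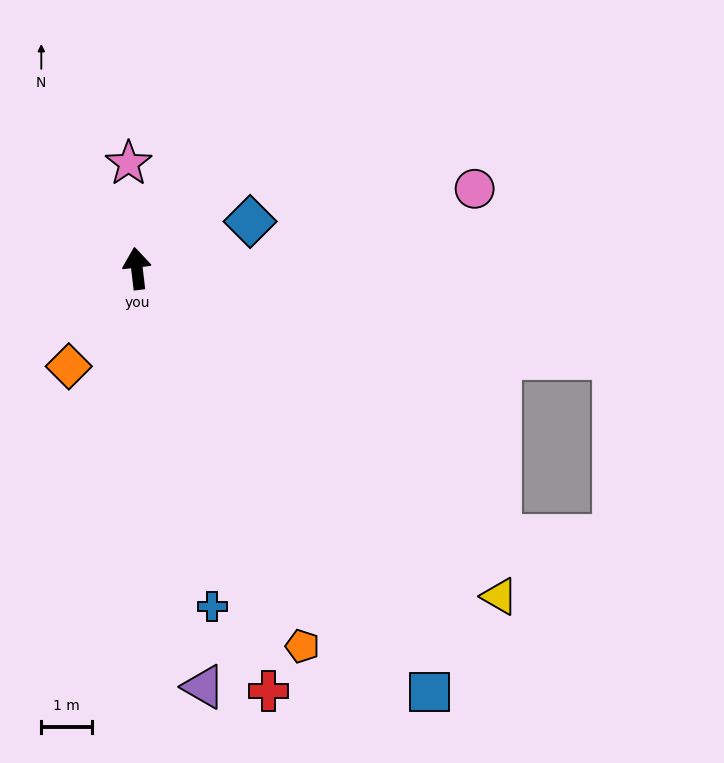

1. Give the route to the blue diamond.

turn right 74°, forward 2.4 m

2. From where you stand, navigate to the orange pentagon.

turn right 163°, forward 8.2 m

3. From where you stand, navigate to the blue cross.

turn right 174°, forward 6.9 m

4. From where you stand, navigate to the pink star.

turn right 2°, forward 2.1 m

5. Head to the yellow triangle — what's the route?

turn right 139°, forward 9.7 m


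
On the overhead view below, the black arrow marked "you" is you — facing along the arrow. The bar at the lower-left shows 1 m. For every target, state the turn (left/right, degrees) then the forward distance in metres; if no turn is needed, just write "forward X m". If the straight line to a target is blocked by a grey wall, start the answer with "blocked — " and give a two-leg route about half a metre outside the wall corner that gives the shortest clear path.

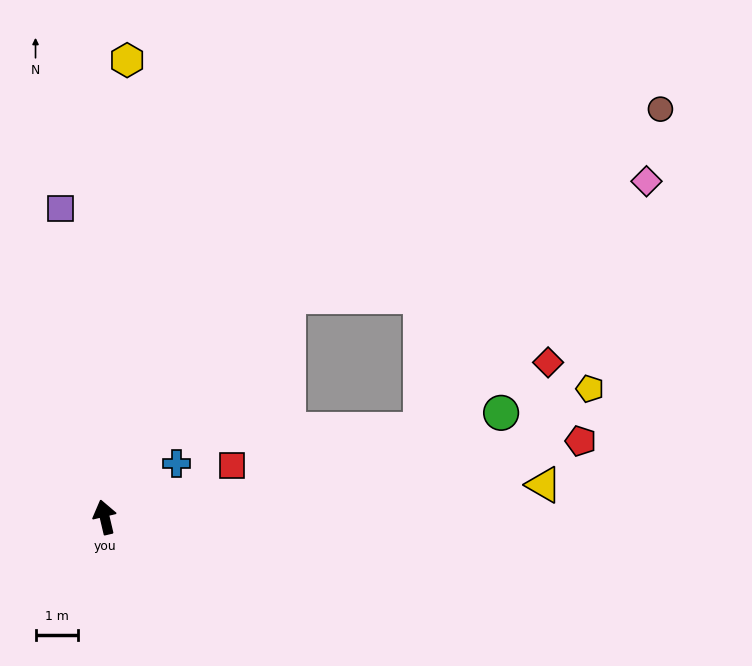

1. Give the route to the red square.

turn right 81°, forward 3.2 m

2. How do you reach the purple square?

turn right 5°, forward 7.3 m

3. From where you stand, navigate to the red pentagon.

turn right 94°, forward 11.3 m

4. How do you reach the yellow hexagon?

turn right 16°, forward 10.7 m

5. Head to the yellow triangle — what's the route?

turn right 99°, forward 10.3 m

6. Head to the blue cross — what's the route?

turn right 66°, forward 2.1 m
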